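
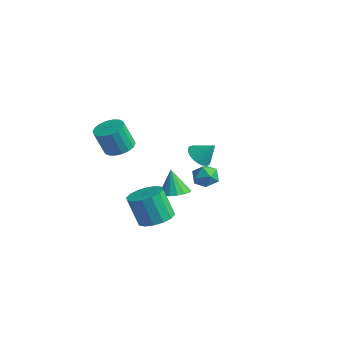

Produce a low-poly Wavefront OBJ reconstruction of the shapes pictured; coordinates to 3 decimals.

v -3.402 -2.098 -0.238
v -2.566 -1.773 0.009
v -2.822 -2.337 1.624
v -3.658 -2.662 1.378
v -2.815 -1.45 0.082
v -3.072 -2.015 1.697
v -3.181 -1.257 0.091
v -3.437 -1.821 1.707
v -3.59 -1.229 0.036
v -3.846 -1.794 1.651
v -3.962 -1.374 -0.074
v -4.218 -1.938 1.542
v -4.223 -1.662 -0.216
v -4.479 -2.226 1.4
v -4.321 -2.036 -0.362
v -4.578 -2.601 1.253
v -4.238 -2.423 -0.484
v -4.494 -2.987 1.131
v -3.988 -2.745 -0.557
v -4.245 -3.31 1.058
v -3.623 -2.939 -0.567
v -3.879 -3.503 1.049
v -3.214 -2.966 -0.511
v -3.47 -3.531 1.104
v -2.842 -2.822 -0.402
v -3.098 -3.386 1.214
v -2.581 -2.534 -0.26
v -2.837 -3.098 1.356
v -2.482 -2.159 -0.113
v -2.739 -2.724 1.502
v 1.843 -3.673 -2.834
v 2.804 -3.977 -2.541
v 2.178 -4.272 -0.793
v 1.217 -3.967 -1.086
v 2.794 -3.441 -2.454
v 2.168 -3.736 -0.706
v 2.529 -2.966 -2.469
v 1.903 -3.261 -0.721
v 2.081 -2.681 -2.582
v 1.454 -2.976 -0.834
v 1.568 -2.662 -2.762
v 0.942 -2.957 -1.014
v 1.13 -2.913 -2.962
v 0.503 -3.208 -1.214
v 0.882 -3.368 -3.127
v 0.256 -3.663 -1.379
v 0.892 -3.904 -3.214
v 0.266 -4.199 -1.466
v 1.157 -4.379 -3.199
v 0.531 -4.674 -1.451
v 1.606 -4.664 -3.086
v 0.979 -4.959 -1.338
v 2.118 -4.683 -2.906
v 1.492 -4.978 -1.158
v 2.557 -4.432 -2.706
v 1.93 -4.727 -0.958
v 0.149 -1.038 -2.651
v 0.997 -1.048 -2.35
v -0.389 -0.902 -1.129
v 0.916 -0.63 -2.416
v 0.66 -0.306 -2.536
v 0.286 -0.149 -2.682
v -0.119 -0.196 -2.821
v -0.463 -0.436 -2.921
v -0.666 -0.813 -2.959
v -0.683 -1.243 -2.927
v -0.509 -1.625 -2.831
v -0.184 -1.873 -2.694
v 0.217 -1.929 -2.547
v 0.602 -1.782 -2.424
v 0.884 -1.464 -2.353
v -2.087 2.527 -2.043
v -1.486 2.74 -2.62
v -1.353 3.073 -1.077
v -1.682 3.013 -2.625
v -1.939 3.211 -2.542
v -2.219 3.306 -2.383
v -2.479 3.281 -2.172
v -2.679 3.142 -1.941
v -2.789 2.91 -1.726
v -2.792 2.619 -1.559
v -2.688 2.314 -1.465
v -2.492 2.041 -1.46
v -2.235 1.843 -1.543
v -1.955 1.748 -1.702
v -1.695 1.772 -1.914
v -1.495 1.911 -2.144
v -1.385 2.144 -2.36
v -1.382 2.435 -2.527
v 3.393 -1.622 1.213
v 3.803 -1.275 0.607
v 3.977 -2.765 0.953
v 4.387 -2.418 0.347
v 4.554 -2.22 1.114
v 4.193 -1.514 1.275
v 3.587 -2.526 0.285
v 3.226 -1.82 0.446
v 3.922 -1.834 0.034
v 4.52 -1.645 0.546
v 3.26 -2.395 1.014
v 3.858 -2.206 1.526
f 2 1 5
f 2 5 3
f 3 5 6
f 3 6 4
f 5 1 7
f 5 7 6
f 6 7 8
f 6 8 4
f 7 1 9
f 7 9 8
f 8 9 10
f 8 10 4
f 9 1 11
f 9 11 10
f 10 11 12
f 10 12 4
f 11 1 13
f 11 13 12
f 12 13 14
f 12 14 4
f 13 1 15
f 13 15 14
f 14 15 16
f 14 16 4
f 15 1 17
f 15 17 16
f 16 17 18
f 16 18 4
f 17 1 19
f 17 19 18
f 18 19 20
f 18 20 4
f 19 1 21
f 19 21 20
f 20 21 22
f 20 22 4
f 21 1 23
f 21 23 22
f 22 23 24
f 22 24 4
f 23 1 25
f 23 25 24
f 24 25 26
f 24 26 4
f 25 1 27
f 25 27 26
f 26 27 28
f 26 28 4
f 27 1 29
f 27 29 28
f 28 29 30
f 28 30 4
f 29 1 2
f 29 2 30
f 30 2 3
f 30 3 4
f 32 31 35
f 32 35 33
f 33 35 36
f 33 36 34
f 35 31 37
f 35 37 36
f 36 37 38
f 36 38 34
f 37 31 39
f 37 39 38
f 38 39 40
f 38 40 34
f 39 31 41
f 39 41 40
f 40 41 42
f 40 42 34
f 41 31 43
f 41 43 42
f 42 43 44
f 42 44 34
f 43 31 45
f 43 45 44
f 44 45 46
f 44 46 34
f 45 31 47
f 45 47 46
f 46 47 48
f 46 48 34
f 47 31 49
f 47 49 48
f 48 49 50
f 48 50 34
f 49 31 51
f 49 51 50
f 50 51 52
f 50 52 34
f 51 31 53
f 51 53 52
f 52 53 54
f 52 54 34
f 53 31 55
f 53 55 54
f 54 55 56
f 54 56 34
f 55 31 32
f 55 32 56
f 56 32 33
f 56 33 34
f 58 57 60
f 58 60 59
f 60 57 61
f 60 61 59
f 61 57 62
f 61 62 59
f 62 57 63
f 62 63 59
f 63 57 64
f 63 64 59
f 64 57 65
f 64 65 59
f 65 57 66
f 65 66 59
f 66 57 67
f 66 67 59
f 67 57 68
f 67 68 59
f 68 57 69
f 68 69 59
f 69 57 70
f 69 70 59
f 70 57 71
f 70 71 59
f 71 57 58
f 71 58 59
f 73 72 75
f 73 75 74
f 75 72 76
f 75 76 74
f 76 72 77
f 76 77 74
f 77 72 78
f 77 78 74
f 78 72 79
f 78 79 74
f 79 72 80
f 79 80 74
f 80 72 81
f 80 81 74
f 81 72 82
f 81 82 74
f 82 72 83
f 82 83 74
f 83 72 84
f 83 84 74
f 84 72 85
f 84 85 74
f 85 72 86
f 85 86 74
f 86 72 87
f 86 87 74
f 87 72 88
f 87 88 74
f 88 72 89
f 88 89 74
f 89 72 73
f 89 73 74
f 90 101 95
f 90 95 91
f 90 91 97
f 90 97 100
f 90 100 101
f 91 95 99
f 95 101 94
f 101 100 92
f 100 97 96
f 97 91 98
f 93 99 94
f 93 94 92
f 93 92 96
f 93 96 98
f 93 98 99
f 94 99 95
f 92 94 101
f 96 92 100
f 98 96 97
f 99 98 91



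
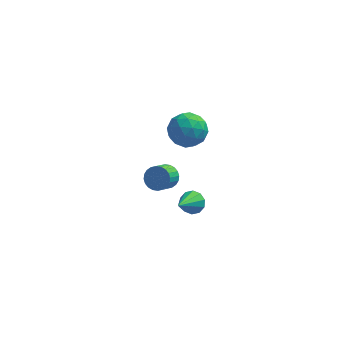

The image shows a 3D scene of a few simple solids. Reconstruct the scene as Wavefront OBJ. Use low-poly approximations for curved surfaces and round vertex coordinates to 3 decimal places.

v -2.879 3.215 -1.019
v -2.25 3.296 -0.583
v -2.672 2.387 0.196
v -3.301 2.305 -0.241
v -2.436 3.493 -0.454
v -2.859 2.584 0.325
v -2.691 3.648 -0.411
v -3.113 2.738 0.368
v -2.973 3.737 -0.461
v -3.396 2.827 0.318
v -3.242 3.746 -0.596
v -3.664 2.836 0.183
v -3.455 3.674 -0.795
v -3.877 2.764 -0.017
v -3.58 3.533 -1.029
v -4.003 2.623 -0.25
v -3.599 3.343 -1.261
v -4.021 2.433 -0.482
v -3.508 3.133 -1.456
v -3.93 2.224 -0.677
v -3.321 2.936 -1.585
v -3.744 2.027 -0.806
v -3.067 2.782 -1.628
v -3.489 1.872 -0.849
v -2.784 2.693 -1.578
v -3.207 1.783 -0.799
v -2.516 2.684 -1.443
v -2.938 1.774 -0.664
v -2.303 2.756 -1.243
v -2.725 1.846 -0.465
v -2.177 2.897 -1.01
v -2.6 1.987 -0.231
v -2.159 3.087 -0.778
v -2.581 2.177 0.001
v -2.597 3.515 3.713
v -1.641 3.762 4.315
v -1.759 1.998 3.005
v -0.803 2.245 3.607
v -1.76 1.901 4.157
v -2.278 2.838 4.595
v -1.122 2.922 2.725
v -1.64 3.859 3.163
v -0.729 3.396 3.705
v -1.124 2.764 4.59
v -2.276 2.996 2.73
v -2.671 2.364 3.615
v -2.193 3.771 4.076
v -1.207 1.989 3.244
v -1.77 1.786 3.567
v -1.208 1.931 3.921
v -2.567 3.228 4.24
v -2.005 3.373 4.595
v -2.075 2.28 4.502
v -1.395 2.387 2.725
v -0.833 2.532 3.08
v -2.192 3.829 3.399
v -1.63 3.974 3.753
v -1.325 3.48 2.818
v -1.095 3.701 4.072
v -0.602 2.81 3.656
v -0.79 3.208 3.137
v -1.094 3.759 3.394
v -1.327 3.33 4.592
v -0.834 2.439 4.176
v -1.397 2.236 4.499
v -1.701 2.787 4.756
v -0.791 3.115 4.233
v -2.566 3.321 3.144
v -2.073 2.43 2.728
v -1.699 2.973 2.564
v -2.003 3.524 2.821
v -2.798 2.95 3.664
v -2.305 2.059 3.248
v -2.306 2.001 3.926
v -2.61 2.552 4.183
v -2.609 2.645 3.087
v -1.456 3.49 -3.67
v -1.036 2.973 -4.035
v -2.144 2.03 -2.39
v -0.775 3.153 -3.688
v -0.774 3.463 -3.335
v -1.034 3.782 -3.109
v -1.455 3.991 -3.098
v -1.876 4.008 -3.305
v -2.137 3.827 -3.651
v -2.138 3.518 -4.005
v -1.878 3.198 -4.23
v -1.457 2.99 -4.242
f 2 1 5
f 2 5 3
f 3 5 6
f 3 6 4
f 5 1 7
f 5 7 6
f 6 7 8
f 6 8 4
f 7 1 9
f 7 9 8
f 8 9 10
f 8 10 4
f 9 1 11
f 9 11 10
f 10 11 12
f 10 12 4
f 11 1 13
f 11 13 12
f 12 13 14
f 12 14 4
f 13 1 15
f 13 15 14
f 14 15 16
f 14 16 4
f 15 1 17
f 15 17 16
f 16 17 18
f 16 18 4
f 17 1 19
f 17 19 18
f 18 19 20
f 18 20 4
f 19 1 21
f 19 21 20
f 20 21 22
f 20 22 4
f 21 1 23
f 21 23 22
f 22 23 24
f 22 24 4
f 23 1 25
f 23 25 24
f 24 25 26
f 24 26 4
f 25 1 27
f 25 27 26
f 26 27 28
f 26 28 4
f 27 1 29
f 27 29 28
f 28 29 30
f 28 30 4
f 29 1 31
f 29 31 30
f 30 31 32
f 30 32 4
f 31 1 33
f 31 33 32
f 32 33 34
f 32 34 4
f 33 1 2
f 33 2 34
f 34 2 3
f 34 3 4
f 35 72 51
f 72 46 75
f 51 75 40
f 72 75 51
f 35 51 47
f 51 40 52
f 47 52 36
f 51 52 47
f 35 47 56
f 47 36 57
f 56 57 42
f 47 57 56
f 35 56 68
f 56 42 71
f 68 71 45
f 56 71 68
f 35 68 72
f 68 45 76
f 72 76 46
f 68 76 72
f 36 52 63
f 52 40 66
f 63 66 44
f 52 66 63
f 40 75 53
f 75 46 74
f 53 74 39
f 75 74 53
f 46 76 73
f 76 45 69
f 73 69 37
f 76 69 73
f 45 71 70
f 71 42 58
f 70 58 41
f 71 58 70
f 42 57 62
f 57 36 59
f 62 59 43
f 57 59 62
f 38 64 50
f 64 44 65
f 50 65 39
f 64 65 50
f 38 50 48
f 50 39 49
f 48 49 37
f 50 49 48
f 38 48 55
f 48 37 54
f 55 54 41
f 48 54 55
f 38 55 60
f 55 41 61
f 60 61 43
f 55 61 60
f 38 60 64
f 60 43 67
f 64 67 44
f 60 67 64
f 39 65 53
f 65 44 66
f 53 66 40
f 65 66 53
f 37 49 73
f 49 39 74
f 73 74 46
f 49 74 73
f 41 54 70
f 54 37 69
f 70 69 45
f 54 69 70
f 43 61 62
f 61 41 58
f 62 58 42
f 61 58 62
f 44 67 63
f 67 43 59
f 63 59 36
f 67 59 63
f 78 77 80
f 78 80 79
f 80 77 81
f 80 81 79
f 81 77 82
f 81 82 79
f 82 77 83
f 82 83 79
f 83 77 84
f 83 84 79
f 84 77 85
f 84 85 79
f 85 77 86
f 85 86 79
f 86 77 87
f 86 87 79
f 87 77 88
f 87 88 79
f 88 77 78
f 88 78 79



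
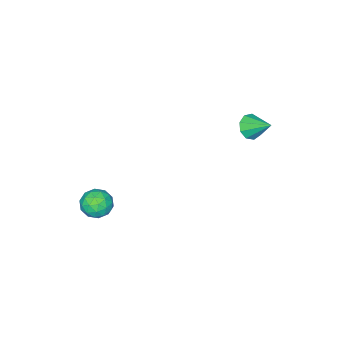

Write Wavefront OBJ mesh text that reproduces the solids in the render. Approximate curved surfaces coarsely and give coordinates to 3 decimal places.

v -2.841 0.428 1.211
v -2.16 0.383 1.31
v -2.879 1.532 1.969
v -2.251 0.643 0.927
v -2.618 0.803 0.676
v -3.089 0.787 0.676
v -3.445 0.603 0.926
v -3.518 0.337 1.309
v -3.275 0.114 1.646
v -2.829 0.038 1.78
v -2.388 0.144 1.647
v 2.963 -2.618 -2.631
v 3.441 -2.895 -2.039
v 2.759 -3.845 -3.041
v 3.237 -4.122 -2.449
v 2.518 -3.796 -2.27
v 2.644 -3.037 -2.016
v 3.556 -3.703 -3.064
v 3.682 -2.944 -2.81
v 3.807 -3.566 -2.306
v 3.166 -3.623 -1.816
v 3.034 -3.117 -3.264
v 2.393 -3.174 -2.774
v 3.22 -2.649 -2.299
v 2.98 -4.091 -2.781
v 2.558 -3.899 -2.676
v 2.838 -4.062 -2.328
v 2.752 -2.732 -2.286
v 3.032 -2.895 -1.938
v 2.49 -3.425 -2.073
v 3.168 -3.845 -3.142
v 3.448 -4.008 -2.794
v 3.362 -2.678 -2.752
v 3.642 -2.841 -2.404
v 3.71 -3.315 -3.007
v 3.716 -3.206 -2.108
v 3.596 -3.927 -2.349
v 3.784 -3.681 -2.711
v 3.858 -3.235 -2.562
v 3.339 -3.24 -1.82
v 3.219 -3.961 -2.061
v 2.797 -3.769 -1.955
v 2.871 -3.323 -1.806
v 3.554 -3.634 -1.977
v 2.981 -2.779 -3.019
v 2.861 -3.5 -3.26
v 3.329 -3.417 -3.274
v 3.403 -2.971 -3.125
v 2.604 -2.813 -2.731
v 2.484 -3.534 -2.972
v 2.342 -3.505 -2.518
v 2.416 -3.059 -2.369
v 2.646 -3.106 -3.103
f 2 1 4
f 2 4 3
f 4 1 5
f 4 5 3
f 5 1 6
f 5 6 3
f 6 1 7
f 6 7 3
f 7 1 8
f 7 8 3
f 8 1 9
f 8 9 3
f 9 1 10
f 9 10 3
f 10 1 11
f 10 11 3
f 11 1 2
f 11 2 3
f 12 49 28
f 49 23 52
f 28 52 17
f 49 52 28
f 12 28 24
f 28 17 29
f 24 29 13
f 28 29 24
f 12 24 33
f 24 13 34
f 33 34 19
f 24 34 33
f 12 33 45
f 33 19 48
f 45 48 22
f 33 48 45
f 12 45 49
f 45 22 53
f 49 53 23
f 45 53 49
f 13 29 40
f 29 17 43
f 40 43 21
f 29 43 40
f 17 52 30
f 52 23 51
f 30 51 16
f 52 51 30
f 23 53 50
f 53 22 46
f 50 46 14
f 53 46 50
f 22 48 47
f 48 19 35
f 47 35 18
f 48 35 47
f 19 34 39
f 34 13 36
f 39 36 20
f 34 36 39
f 15 41 27
f 41 21 42
f 27 42 16
f 41 42 27
f 15 27 25
f 27 16 26
f 25 26 14
f 27 26 25
f 15 25 32
f 25 14 31
f 32 31 18
f 25 31 32
f 15 32 37
f 32 18 38
f 37 38 20
f 32 38 37
f 15 37 41
f 37 20 44
f 41 44 21
f 37 44 41
f 16 42 30
f 42 21 43
f 30 43 17
f 42 43 30
f 14 26 50
f 26 16 51
f 50 51 23
f 26 51 50
f 18 31 47
f 31 14 46
f 47 46 22
f 31 46 47
f 20 38 39
f 38 18 35
f 39 35 19
f 38 35 39
f 21 44 40
f 44 20 36
f 40 36 13
f 44 36 40



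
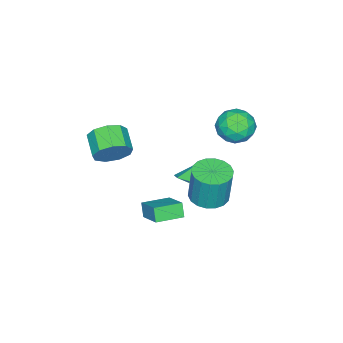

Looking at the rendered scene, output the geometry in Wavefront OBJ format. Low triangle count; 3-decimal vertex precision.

v 0.832 2.232 -1.007
v 1.739 2.618 -1.097
v 1.835 2.853 0.877
v 0.928 2.468 0.967
v 1.479 2.972 -1.126
v 1.575 3.207 0.847
v 1.09 3.18 -1.132
v 1.186 3.415 0.842
v 0.651 3.2 -1.113
v 0.746 3.435 0.86
v 0.247 3.028 -1.073
v 0.343 3.263 0.901
v -0.041 2.699 -1.02
v 0.055 2.934 0.954
v -0.156 2.277 -0.964
v -0.06 2.512 1.009
v -0.075 1.847 -0.917
v 0.021 2.082 1.057
v 0.185 1.493 -0.887
v 0.281 1.728 1.086
v 0.574 1.285 -0.882
v 0.67 1.52 1.092
v 1.014 1.265 -0.9
v 1.109 1.5 1.073
v 1.417 1.437 -0.941
v 1.513 1.672 1.033
v 1.705 1.766 -0.994
v 1.801 2.001 0.98
v 1.82 2.188 -1.049
v 1.916 2.423 0.924
v -2.31 -0.552 -3.774
v -1.697 -1.017 -3.199
v -3.19 -0.468 -2.766
v -1.604 -0.288 -3.178
v -1.925 0.286 -3.506
v -2.471 0.37 -3.99
v -2.923 -0.086 -4.348
v -3.016 -0.815 -4.369
v -2.695 -1.389 -4.041
v -2.149 -1.473 -3.557
v 0.907 -3.068 -0.266
v 1.613 -3.351 0.399
v 0.739 -4.235 0.95
v 0.033 -3.952 0.286
v 1.244 -2.826 0.655
v 0.37 -3.711 1.207
v 0.717 -2.415 0.481
v -0.157 -3.299 1.032
v 0.279 -2.309 -0.043
v -0.595 -3.193 0.509
v 0.135 -2.558 -0.671
v -0.739 -3.443 -0.119
v 0.352 -3.046 -1.109
v -0.522 -3.93 -0.558
v 0.829 -3.544 -1.153
v -0.045 -4.428 -0.601
v 1.342 -3.819 -0.782
v 0.468 -4.704 -0.23
v 1.652 -3.743 -0.169
v 0.778 -4.627 0.383
v 2.283 -0.5 -2.837
v 1.992 -0.787 -2.115
v 1.114 0.348 -2.97
v 0.823 0.061 -2.248
v 3.037 0.659 -2.072
v 2.746 0.372 -1.35
v 1.868 1.507 -2.205
v 1.577 1.22 -1.483
v -3.923 1.595 0.943
v -3.376 1.868 0.049
v -4.444 0.112 0.171
v -3.897 0.385 -0.723
v -3.361 0.121 0.18
v -3.039 1.038 0.658
v -4.781 0.942 -0.438
v -4.459 1.859 0.04
v -3.906 1.464 -0.804
v -3.029 0.957 -0.422
v -4.791 1.023 0.642
v -3.914 0.516 1.024
v -3.603 1.862 0.564
v -4.217 0.118 -0.344
v -3.902 -0.037 0.187
v -3.58 0.123 -0.338
v -3.405 1.374 0.922
v -3.084 1.535 0.396
v -3.076 0.508 0.473
v -4.736 0.445 -0.176
v -4.415 0.606 -0.702
v -4.24 1.857 0.558
v -3.918 2.017 0.033
v -4.744 1.472 -0.253
v -3.594 1.785 -0.463
v -3.9 0.913 -0.917
v -4.42 1.241 -0.749
v -4.23 1.78 -0.469
v -3.078 1.487 -0.239
v -3.385 0.615 -0.693
v -3.07 0.46 -0.162
v -2.88 0.999 0.119
v -3.39 1.25 -0.74
v -4.435 1.365 0.913
v -4.742 0.493 0.459
v -4.94 0.981 0.101
v -4.75 1.52 0.382
v -3.92 1.067 1.137
v -4.226 0.195 0.683
v -3.59 0.2 0.689
v -3.4 0.739 0.969
v -4.43 0.73 0.96
f 2 1 5
f 2 5 3
f 3 5 6
f 3 6 4
f 5 1 7
f 5 7 6
f 6 7 8
f 6 8 4
f 7 1 9
f 7 9 8
f 8 9 10
f 8 10 4
f 9 1 11
f 9 11 10
f 10 11 12
f 10 12 4
f 11 1 13
f 11 13 12
f 12 13 14
f 12 14 4
f 13 1 15
f 13 15 14
f 14 15 16
f 14 16 4
f 15 1 17
f 15 17 16
f 16 17 18
f 16 18 4
f 17 1 19
f 17 19 18
f 18 19 20
f 18 20 4
f 19 1 21
f 19 21 20
f 20 21 22
f 20 22 4
f 21 1 23
f 21 23 22
f 22 23 24
f 22 24 4
f 23 1 25
f 23 25 24
f 24 25 26
f 24 26 4
f 25 1 27
f 25 27 26
f 26 27 28
f 26 28 4
f 27 1 29
f 27 29 28
f 28 29 30
f 28 30 4
f 29 1 2
f 29 2 30
f 30 2 3
f 30 3 4
f 32 31 34
f 32 34 33
f 34 31 35
f 34 35 33
f 35 31 36
f 35 36 33
f 36 31 37
f 36 37 33
f 37 31 38
f 37 38 33
f 38 31 39
f 38 39 33
f 39 31 40
f 39 40 33
f 40 31 32
f 40 32 33
f 42 41 45
f 42 45 43
f 43 45 46
f 43 46 44
f 45 41 47
f 45 47 46
f 46 47 48
f 46 48 44
f 47 41 49
f 47 49 48
f 48 49 50
f 48 50 44
f 49 41 51
f 49 51 50
f 50 51 52
f 50 52 44
f 51 41 53
f 51 53 52
f 52 53 54
f 52 54 44
f 53 41 55
f 53 55 54
f 54 55 56
f 54 56 44
f 55 41 57
f 55 57 56
f 56 57 58
f 56 58 44
f 57 41 59
f 57 59 58
f 58 59 60
f 58 60 44
f 59 41 42
f 59 42 60
f 60 42 43
f 60 43 44
f 62 64 61
f 65 62 61
f 61 64 63
f 63 65 61
f 62 68 64
f 66 62 65
f 66 68 62
f 64 68 63
f 67 65 63
f 63 68 67
f 67 66 65
f 68 66 67
f 69 106 85
f 106 80 109
f 85 109 74
f 106 109 85
f 69 85 81
f 85 74 86
f 81 86 70
f 85 86 81
f 69 81 90
f 81 70 91
f 90 91 76
f 81 91 90
f 69 90 102
f 90 76 105
f 102 105 79
f 90 105 102
f 69 102 106
f 102 79 110
f 106 110 80
f 102 110 106
f 70 86 97
f 86 74 100
f 97 100 78
f 86 100 97
f 74 109 87
f 109 80 108
f 87 108 73
f 109 108 87
f 80 110 107
f 110 79 103
f 107 103 71
f 110 103 107
f 79 105 104
f 105 76 92
f 104 92 75
f 105 92 104
f 76 91 96
f 91 70 93
f 96 93 77
f 91 93 96
f 72 98 84
f 98 78 99
f 84 99 73
f 98 99 84
f 72 84 82
f 84 73 83
f 82 83 71
f 84 83 82
f 72 82 89
f 82 71 88
f 89 88 75
f 82 88 89
f 72 89 94
f 89 75 95
f 94 95 77
f 89 95 94
f 72 94 98
f 94 77 101
f 98 101 78
f 94 101 98
f 73 99 87
f 99 78 100
f 87 100 74
f 99 100 87
f 71 83 107
f 83 73 108
f 107 108 80
f 83 108 107
f 75 88 104
f 88 71 103
f 104 103 79
f 88 103 104
f 77 95 96
f 95 75 92
f 96 92 76
f 95 92 96
f 78 101 97
f 101 77 93
f 97 93 70
f 101 93 97



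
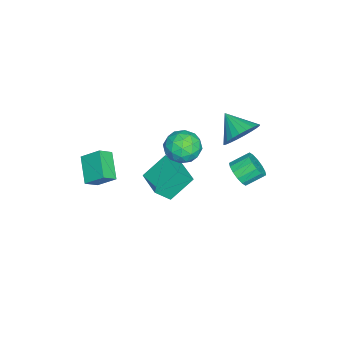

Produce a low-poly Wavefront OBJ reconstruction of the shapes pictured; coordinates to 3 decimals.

v 0.972 1.233 1.206
v 1.734 1.391 1.78
v 1.206 -0.311 1.32
v 1.968 -0.153 1.894
v 1.075 0.038 2.212
v 0.931 0.992 2.143
v 2.009 0.088 0.957
v 1.865 1.042 0.888
v 2.376 0.683 1.626
v 1.798 0.652 2.402
v 1.142 0.428 0.698
v 0.564 0.397 1.474
v 1.332 1.447 1.483
v 1.608 -0.367 1.617
v 1.083 -0.255 1.804
v 1.531 -0.162 2.141
v 0.86 1.213 1.696
v 1.308 1.306 2.034
v 0.921 0.511 2.288
v 1.632 -0.226 1.066
v 2.08 -0.133 1.404
v 1.409 1.242 0.959
v 1.857 1.335 1.296
v 2.019 0.569 0.812
v 2.158 1.124 1.73
v 2.295 0.217 1.797
v 2.319 0.358 1.247
v 2.234 0.919 1.206
v 1.818 1.106 2.186
v 1.956 0.199 2.253
v 1.431 0.311 2.44
v 1.346 0.872 2.399
v 2.195 0.69 2.096
v 0.984 0.881 0.847
v 1.122 -0.026 0.914
v 1.594 0.208 0.701
v 1.509 0.769 0.66
v 0.645 0.863 1.303
v 0.782 -0.044 1.37
v 0.706 0.161 1.894
v 0.621 0.722 1.853
v 0.745 0.39 1.004
v -2.186 2.58 -0.413
v -1.414 1.875 -0.588
v -2.934 1.56 0.393
v -1.282 2.054 -0.239
v -1.288 2.313 0.083
v -1.431 2.613 0.33
v -1.688 2.908 0.463
v -2.022 3.153 0.463
v -2.38 3.31 0.329
v -2.709 3.357 0.083
v -2.958 3.285 -0.239
v -3.089 3.105 -0.588
v -3.084 2.846 -0.91
v -2.941 2.546 -1.157
v -2.683 2.251 -1.29
v -2.35 2.006 -1.29
v -1.992 1.849 -1.156
v -1.663 1.802 -0.91
v -2.27 -0.449 -3.38
v -1.795 -1.121 -2.507
v -1.02 0.484 -3.342
v -0.545 -0.188 -2.468
v -1.515 -1.412 -4.532
v -1.04 -2.084 -3.658
v -0.265 -0.479 -4.493
v 0.21 -1.151 -3.62
v -1.287 2.632 -2.654
v -0.587 2.741 -2.327
v -0.994 3.577 -1.738
v -1.693 3.468 -2.066
v -0.586 2.975 -2.657
v -0.992 3.81 -2.068
v -0.773 3.116 -2.986
v -1.179 3.951 -2.397
v -1.097 3.128 -3.226
v -1.503 3.963 -2.637
v -1.472 3.006 -3.313
v -1.878 3.842 -2.724
v -1.798 2.785 -3.224
v -2.204 3.621 -2.635
v -1.986 2.523 -2.982
v -2.393 3.359 -2.393
v -1.988 2.29 -2.652
v -2.394 3.125 -2.063
v -1.801 2.149 -2.323
v -2.207 2.984 -1.734
v -1.477 2.137 -2.083
v -1.883 2.972 -1.494
v -1.102 2.258 -1.996
v -1.508 3.094 -1.407
v -0.776 2.479 -2.085
v -1.182 3.315 -1.496
v 3.473 -3.015 -0.332
v 2.262 -3.548 0.455
v 3.549 -2.081 0.418
v 2.338 -2.615 1.205
v 4.002 -3.465 0.175
v 2.791 -3.999 0.962
v 4.078 -2.532 0.925
v 2.867 -3.065 1.712
f 1 38 17
f 38 12 41
f 17 41 6
f 38 41 17
f 1 17 13
f 17 6 18
f 13 18 2
f 17 18 13
f 1 13 22
f 13 2 23
f 22 23 8
f 13 23 22
f 1 22 34
f 22 8 37
f 34 37 11
f 22 37 34
f 1 34 38
f 34 11 42
f 38 42 12
f 34 42 38
f 2 18 29
f 18 6 32
f 29 32 10
f 18 32 29
f 6 41 19
f 41 12 40
f 19 40 5
f 41 40 19
f 12 42 39
f 42 11 35
f 39 35 3
f 42 35 39
f 11 37 36
f 37 8 24
f 36 24 7
f 37 24 36
f 8 23 28
f 23 2 25
f 28 25 9
f 23 25 28
f 4 30 16
f 30 10 31
f 16 31 5
f 30 31 16
f 4 16 14
f 16 5 15
f 14 15 3
f 16 15 14
f 4 14 21
f 14 3 20
f 21 20 7
f 14 20 21
f 4 21 26
f 21 7 27
f 26 27 9
f 21 27 26
f 4 26 30
f 26 9 33
f 30 33 10
f 26 33 30
f 5 31 19
f 31 10 32
f 19 32 6
f 31 32 19
f 3 15 39
f 15 5 40
f 39 40 12
f 15 40 39
f 7 20 36
f 20 3 35
f 36 35 11
f 20 35 36
f 9 27 28
f 27 7 24
f 28 24 8
f 27 24 28
f 10 33 29
f 33 9 25
f 29 25 2
f 33 25 29
f 44 43 46
f 44 46 45
f 46 43 47
f 46 47 45
f 47 43 48
f 47 48 45
f 48 43 49
f 48 49 45
f 49 43 50
f 49 50 45
f 50 43 51
f 50 51 45
f 51 43 52
f 51 52 45
f 52 43 53
f 52 53 45
f 53 43 54
f 53 54 45
f 54 43 55
f 54 55 45
f 55 43 56
f 55 56 45
f 56 43 57
f 56 57 45
f 57 43 58
f 57 58 45
f 58 43 59
f 58 59 45
f 59 43 60
f 59 60 45
f 60 43 44
f 60 44 45
f 62 64 61
f 65 62 61
f 61 64 63
f 63 65 61
f 62 68 64
f 66 62 65
f 66 68 62
f 64 68 63
f 67 65 63
f 63 68 67
f 67 66 65
f 68 66 67
f 70 69 73
f 70 73 71
f 71 73 74
f 71 74 72
f 73 69 75
f 73 75 74
f 74 75 76
f 74 76 72
f 75 69 77
f 75 77 76
f 76 77 78
f 76 78 72
f 77 69 79
f 77 79 78
f 78 79 80
f 78 80 72
f 79 69 81
f 79 81 80
f 80 81 82
f 80 82 72
f 81 69 83
f 81 83 82
f 82 83 84
f 82 84 72
f 83 69 85
f 83 85 84
f 84 85 86
f 84 86 72
f 85 69 87
f 85 87 86
f 86 87 88
f 86 88 72
f 87 69 89
f 87 89 88
f 88 89 90
f 88 90 72
f 89 69 91
f 89 91 90
f 90 91 92
f 90 92 72
f 91 69 93
f 91 93 92
f 92 93 94
f 92 94 72
f 93 69 70
f 93 70 94
f 94 70 71
f 94 71 72
f 96 98 95
f 99 96 95
f 95 98 97
f 97 99 95
f 96 102 98
f 100 96 99
f 100 102 96
f 98 102 97
f 101 99 97
f 97 102 101
f 101 100 99
f 102 100 101



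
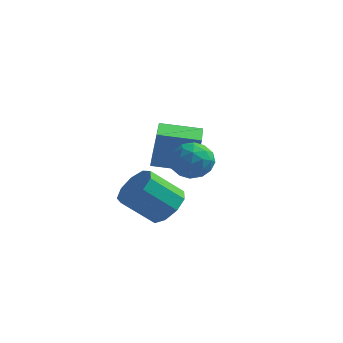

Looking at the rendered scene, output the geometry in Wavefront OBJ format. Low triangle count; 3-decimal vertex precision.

v 2.106 -0.928 3.183
v 2.935 -0.476 3.646
v 2.725 -2.464 3.574
v 3.554 -2.012 4.037
v 2.599 -1.927 4.469
v 2.217 -0.977 4.227
v 3.443 -1.963 2.993
v 3.061 -1.013 2.751
v 3.762 -1.116 3.528
v 3.24 -1.093 4.441
v 2.42 -1.847 2.779
v 1.898 -1.824 3.692
v 2.466 -0.567 3.38
v 3.194 -2.373 3.84
v 2.632 -2.323 4.094
v 3.12 -2.057 4.366
v 2.044 -0.862 3.722
v 2.531 -0.596 3.994
v 2.334 -1.449 4.478
v 3.129 -2.344 3.226
v 3.616 -2.078 3.498
v 2.54 -0.883 2.854
v 3.028 -0.617 3.126
v 3.326 -1.491 2.742
v 3.439 -0.678 3.583
v 3.803 -1.58 3.813
v 3.738 -1.551 3.199
v 3.513 -0.993 3.057
v 3.133 -0.664 4.119
v 3.496 -1.567 4.349
v 2.935 -1.517 4.603
v 2.71 -0.959 4.461
v 3.618 -1.04 4.05
v 2.164 -1.373 2.871
v 2.527 -2.276 3.101
v 2.95 -1.981 2.759
v 2.725 -1.423 2.617
v 1.857 -1.36 3.407
v 2.221 -2.262 3.637
v 2.147 -1.947 4.163
v 1.922 -1.389 4.021
v 2.042 -1.9 3.17
v 1.842 -1.791 0.754
v 2.682 -1.925 1.436
v 1.458 -2.723 2.787
v 0.618 -2.589 2.106
v 2.368 -1.258 1.546
v 1.144 -2.055 2.897
v 1.808 -0.84 1.285
v 0.584 -1.637 2.636
v 1.264 -0.867 0.776
v 0.04 -1.665 2.127
v 0.991 -1.327 0.257
v -0.234 -2.125 1.608
v 1.116 -2.004 -0.03
v -0.109 -2.801 1.321
v 1.58 -2.581 0.051
v 0.356 -3.379 1.402
v 2.168 -2.789 0.46
v 0.943 -3.587 1.811
v 2.603 -2.53 1.008
v 1.378 -3.327 2.359
v -0.33 1.1 1.625
v -0.084 1.278 3.541
v -1.036 2.894 1.548
v -0.791 3.073 3.464
v 1.551 1.827 1.316
v 1.796 2.006 3.232
v 0.844 3.622 1.239
v 1.09 3.8 3.155
f 1 38 17
f 38 12 41
f 17 41 6
f 38 41 17
f 1 17 13
f 17 6 18
f 13 18 2
f 17 18 13
f 1 13 22
f 13 2 23
f 22 23 8
f 13 23 22
f 1 22 34
f 22 8 37
f 34 37 11
f 22 37 34
f 1 34 38
f 34 11 42
f 38 42 12
f 34 42 38
f 2 18 29
f 18 6 32
f 29 32 10
f 18 32 29
f 6 41 19
f 41 12 40
f 19 40 5
f 41 40 19
f 12 42 39
f 42 11 35
f 39 35 3
f 42 35 39
f 11 37 36
f 37 8 24
f 36 24 7
f 37 24 36
f 8 23 28
f 23 2 25
f 28 25 9
f 23 25 28
f 4 30 16
f 30 10 31
f 16 31 5
f 30 31 16
f 4 16 14
f 16 5 15
f 14 15 3
f 16 15 14
f 4 14 21
f 14 3 20
f 21 20 7
f 14 20 21
f 4 21 26
f 21 7 27
f 26 27 9
f 21 27 26
f 4 26 30
f 26 9 33
f 30 33 10
f 26 33 30
f 5 31 19
f 31 10 32
f 19 32 6
f 31 32 19
f 3 15 39
f 15 5 40
f 39 40 12
f 15 40 39
f 7 20 36
f 20 3 35
f 36 35 11
f 20 35 36
f 9 27 28
f 27 7 24
f 28 24 8
f 27 24 28
f 10 33 29
f 33 9 25
f 29 25 2
f 33 25 29
f 44 43 47
f 44 47 45
f 45 47 48
f 45 48 46
f 47 43 49
f 47 49 48
f 48 49 50
f 48 50 46
f 49 43 51
f 49 51 50
f 50 51 52
f 50 52 46
f 51 43 53
f 51 53 52
f 52 53 54
f 52 54 46
f 53 43 55
f 53 55 54
f 54 55 56
f 54 56 46
f 55 43 57
f 55 57 56
f 56 57 58
f 56 58 46
f 57 43 59
f 57 59 58
f 58 59 60
f 58 60 46
f 59 43 61
f 59 61 60
f 60 61 62
f 60 62 46
f 61 43 44
f 61 44 62
f 62 44 45
f 62 45 46
f 64 66 63
f 67 64 63
f 63 66 65
f 65 67 63
f 64 70 66
f 68 64 67
f 68 70 64
f 66 70 65
f 69 67 65
f 65 70 69
f 69 68 67
f 70 68 69



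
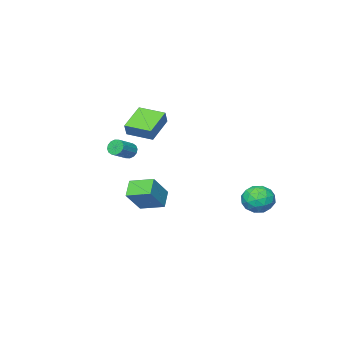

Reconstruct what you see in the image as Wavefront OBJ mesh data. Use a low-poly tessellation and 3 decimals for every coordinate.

v 0.053 -3.162 1.761
v 0.384 -2.927 2.473
v -0.542 -1.828 1.598
v -0.211 -1.593 2.31
v 1.431 -2.647 0.95
v 1.762 -2.412 1.662
v 0.836 -1.313 0.787
v 1.167 -1.078 1.499
v 3.697 1.098 -2.43
v 3.05 0.589 -1.778
v 3.123 2.232 -2.116
v 2.476 1.723 -1.463
v 4.744 1.297 -1.237
v 4.097 0.788 -0.584
v 4.17 2.431 -0.922
v 3.523 1.922 -0.27
v 1.802 -1.99 0.071
v 1.973 -1.739 -0.326
v 2.988 -1.579 0.212
v 2.818 -1.83 0.609
v 1.865 -1.559 -0.175
v 2.88 -1.399 0.363
v 1.739 -1.495 0.043
v 2.755 -1.335 0.58
v 1.631 -1.563 0.268
v 2.647 -1.403 0.805
v 1.569 -1.746 0.44
v 2.584 -1.586 0.977
v 1.569 -1.994 0.513
v 2.584 -1.834 1.051
v 1.632 -2.241 0.468
v 2.647 -2.081 1.006
v 1.74 -2.421 0.317
v 2.755 -2.261 0.855
v 1.865 -2.485 0.1
v 2.881 -2.325 0.637
v 1.973 -2.417 -0.125
v 2.989 -2.257 0.412
v 2.036 -2.234 -0.297
v 3.051 -2.074 0.24
v 2.036 -1.986 -0.371
v 3.051 -1.826 0.167
v -3.4 2.961 -3.321
v -2.735 3.524 -3.011
v -2.525 1.776 -3.049
v -1.86 2.339 -2.739
v -2.641 2.235 -2.254
v -3.182 2.967 -2.422
v -2.078 2.333 -3.638
v -2.619 3.065 -3.806
v -1.918 3.136 -3.207
v -2.265 3.075 -2.351
v -2.995 2.225 -3.709
v -3.342 2.164 -2.853
v -3.144 3.346 -3.19
v -2.116 1.954 -2.87
v -2.575 1.893 -2.585
v -2.184 2.224 -2.403
v -3.407 3.019 -2.844
v -3.016 3.35 -2.661
v -2.961 2.593 -2.217
v -2.244 1.95 -3.399
v -1.853 2.281 -3.216
v -3.076 3.076 -3.657
v -2.685 3.407 -3.475
v -2.299 2.707 -3.843
v -2.273 3.449 -3.123
v -1.759 2.753 -2.963
v -1.887 2.749 -3.491
v -2.205 3.179 -3.59
v -2.477 3.413 -2.62
v -1.963 2.717 -2.46
v -2.422 2.656 -2.175
v -2.74 3.086 -2.274
v -1.997 3.185 -2.735
v -3.297 2.583 -3.6
v -2.783 1.887 -3.44
v -2.52 2.214 -3.786
v -2.838 2.644 -3.885
v -3.501 2.547 -3.097
v -2.987 1.851 -2.937
v -3.055 2.121 -2.47
v -3.373 2.551 -2.569
v -3.263 2.115 -3.325
f 2 4 1
f 5 2 1
f 1 4 3
f 3 5 1
f 2 8 4
f 6 2 5
f 6 8 2
f 4 8 3
f 7 5 3
f 3 8 7
f 7 6 5
f 8 6 7
f 10 12 9
f 13 10 9
f 9 12 11
f 11 13 9
f 10 16 12
f 14 10 13
f 14 16 10
f 12 16 11
f 15 13 11
f 11 16 15
f 15 14 13
f 16 14 15
f 18 17 21
f 18 21 19
f 19 21 22
f 19 22 20
f 21 17 23
f 21 23 22
f 22 23 24
f 22 24 20
f 23 17 25
f 23 25 24
f 24 25 26
f 24 26 20
f 25 17 27
f 25 27 26
f 26 27 28
f 26 28 20
f 27 17 29
f 27 29 28
f 28 29 30
f 28 30 20
f 29 17 31
f 29 31 30
f 30 31 32
f 30 32 20
f 31 17 33
f 31 33 32
f 32 33 34
f 32 34 20
f 33 17 35
f 33 35 34
f 34 35 36
f 34 36 20
f 35 17 37
f 35 37 36
f 36 37 38
f 36 38 20
f 37 17 39
f 37 39 38
f 38 39 40
f 38 40 20
f 39 17 41
f 39 41 40
f 40 41 42
f 40 42 20
f 41 17 18
f 41 18 42
f 42 18 19
f 42 19 20
f 43 80 59
f 80 54 83
f 59 83 48
f 80 83 59
f 43 59 55
f 59 48 60
f 55 60 44
f 59 60 55
f 43 55 64
f 55 44 65
f 64 65 50
f 55 65 64
f 43 64 76
f 64 50 79
f 76 79 53
f 64 79 76
f 43 76 80
f 76 53 84
f 80 84 54
f 76 84 80
f 44 60 71
f 60 48 74
f 71 74 52
f 60 74 71
f 48 83 61
f 83 54 82
f 61 82 47
f 83 82 61
f 54 84 81
f 84 53 77
f 81 77 45
f 84 77 81
f 53 79 78
f 79 50 66
f 78 66 49
f 79 66 78
f 50 65 70
f 65 44 67
f 70 67 51
f 65 67 70
f 46 72 58
f 72 52 73
f 58 73 47
f 72 73 58
f 46 58 56
f 58 47 57
f 56 57 45
f 58 57 56
f 46 56 63
f 56 45 62
f 63 62 49
f 56 62 63
f 46 63 68
f 63 49 69
f 68 69 51
f 63 69 68
f 46 68 72
f 68 51 75
f 72 75 52
f 68 75 72
f 47 73 61
f 73 52 74
f 61 74 48
f 73 74 61
f 45 57 81
f 57 47 82
f 81 82 54
f 57 82 81
f 49 62 78
f 62 45 77
f 78 77 53
f 62 77 78
f 51 69 70
f 69 49 66
f 70 66 50
f 69 66 70
f 52 75 71
f 75 51 67
f 71 67 44
f 75 67 71



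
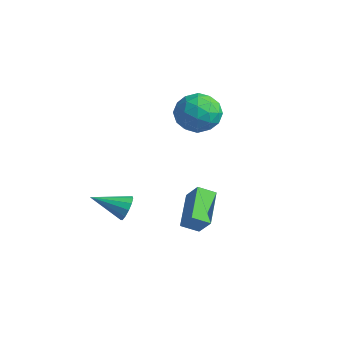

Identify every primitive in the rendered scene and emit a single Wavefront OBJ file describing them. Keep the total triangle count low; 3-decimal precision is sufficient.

v 1.317 -2.601 -2.07
v 0.234 -1.477 -1.324
v 1.713 -1.965 -2.451
v 0.629 -0.842 -1.705
v 1.951 -2.518 -1.275
v 0.867 -1.395 -0.529
v 2.346 -1.883 -1.656
v 1.263 -0.759 -0.91
v -1.624 -3.051 -2.483
v -1.25 -3.079 -1.964
v -2.576 -4.189 -1.857
v -1.502 -2.83 -1.895
v -1.792 -2.651 -2.012
v -2.03 -2.6 -2.279
v -2.138 -2.691 -2.61
v -2.083 -2.897 -2.901
v -1.883 -3.152 -3.059
v -1.6 -3.374 -3.034
v -1.325 -3.494 -2.834
v -1.145 -3.474 -2.522
v -1.117 -3.319 -2.198
v -1.054 0.672 2.634
v -0.538 0.255 3.436
v -0.762 -0.715 1.724
v -0.246 -1.132 2.526
v -1.276 -0.997 2.585
v -1.457 -0.14 3.147
v 0.157 -0.32 2.013
v -0.024 0.537 2.575
v 0.211 -0.358 3.052
v -0.675 -0.776 3.405
v -0.625 0.316 1.755
v -1.511 -0.102 2.108
v -0.822 0.585 3.115
v -0.478 -1.045 2.045
v -1.084 -0.966 2.08
v -0.78 -1.211 2.551
v -1.362 0.353 2.945
v -1.058 0.108 3.416
v -1.492 -0.628 2.916
v -0.242 -0.568 1.744
v 0.062 -0.813 2.215
v -0.52 0.751 2.609
v -0.216 0.506 3.08
v 0.192 0.168 2.244
v -0.078 -0.02 3.36
v 0.094 -0.836 2.826
v 0.33 -0.358 2.524
v 0.224 0.145 2.855
v -0.598 -0.266 3.568
v -0.427 -1.081 3.033
v -1.032 -1.002 3.068
v -1.139 -0.498 3.398
v -0.159 -0.627 3.342
v -0.873 0.621 2.127
v -0.702 -0.194 1.592
v -0.161 0.038 1.762
v -0.268 0.542 2.092
v -1.394 0.376 2.334
v -1.222 -0.44 1.8
v -1.524 -0.605 2.305
v -1.63 -0.102 2.636
v -1.141 0.167 1.818
f 2 4 1
f 5 2 1
f 1 4 3
f 3 5 1
f 2 8 4
f 6 2 5
f 6 8 2
f 4 8 3
f 7 5 3
f 3 8 7
f 7 6 5
f 8 6 7
f 10 9 12
f 10 12 11
f 12 9 13
f 12 13 11
f 13 9 14
f 13 14 11
f 14 9 15
f 14 15 11
f 15 9 16
f 15 16 11
f 16 9 17
f 16 17 11
f 17 9 18
f 17 18 11
f 18 9 19
f 18 19 11
f 19 9 20
f 19 20 11
f 20 9 21
f 20 21 11
f 21 9 10
f 21 10 11
f 22 59 38
f 59 33 62
f 38 62 27
f 59 62 38
f 22 38 34
f 38 27 39
f 34 39 23
f 38 39 34
f 22 34 43
f 34 23 44
f 43 44 29
f 34 44 43
f 22 43 55
f 43 29 58
f 55 58 32
f 43 58 55
f 22 55 59
f 55 32 63
f 59 63 33
f 55 63 59
f 23 39 50
f 39 27 53
f 50 53 31
f 39 53 50
f 27 62 40
f 62 33 61
f 40 61 26
f 62 61 40
f 33 63 60
f 63 32 56
f 60 56 24
f 63 56 60
f 32 58 57
f 58 29 45
f 57 45 28
f 58 45 57
f 29 44 49
f 44 23 46
f 49 46 30
f 44 46 49
f 25 51 37
f 51 31 52
f 37 52 26
f 51 52 37
f 25 37 35
f 37 26 36
f 35 36 24
f 37 36 35
f 25 35 42
f 35 24 41
f 42 41 28
f 35 41 42
f 25 42 47
f 42 28 48
f 47 48 30
f 42 48 47
f 25 47 51
f 47 30 54
f 51 54 31
f 47 54 51
f 26 52 40
f 52 31 53
f 40 53 27
f 52 53 40
f 24 36 60
f 36 26 61
f 60 61 33
f 36 61 60
f 28 41 57
f 41 24 56
f 57 56 32
f 41 56 57
f 30 48 49
f 48 28 45
f 49 45 29
f 48 45 49
f 31 54 50
f 54 30 46
f 50 46 23
f 54 46 50



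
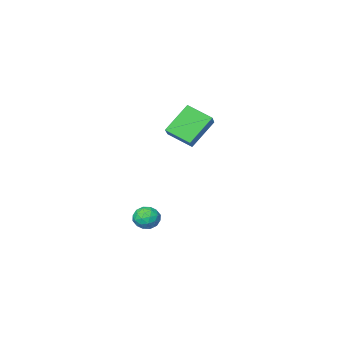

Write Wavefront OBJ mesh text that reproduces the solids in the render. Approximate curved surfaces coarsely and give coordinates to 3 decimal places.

v -3.76 -0.53 3.602
v -2.967 -1.659 4.285
v -3.001 0.494 4.411
v -2.208 -0.635 5.095
v -2.372 -0.425 2.165
v -1.579 -1.554 2.849
v -1.613 0.599 2.975
v -0.82 -0.53 3.658
v -0.817 -1.017 -3.015
v -0.16 -0.926 -3.44
v -0.16 -1.674 -2.14
v 0.497 -1.583 -2.565
v 0.17 -0.961 -2.208
v -0.236 -0.555 -2.749
v -0.084 -2.045 -2.831
v -0.49 -1.639 -3.372
v 0.294 -1.562 -3.327
v 0.45 -0.892 -2.942
v -0.77 -1.708 -2.638
v -0.614 -1.038 -2.253
v -0.546 -0.914 -3.304
v 0.226 -1.686 -2.276
v 0.034 -1.32 -2.066
v 0.42 -1.267 -2.316
v -0.591 -0.696 -2.898
v -0.204 -0.642 -3.148
v -0.011 -0.663 -2.424
v -0.116 -1.958 -2.432
v 0.271 -1.904 -2.682
v -0.74 -1.333 -3.264
v -0.354 -1.28 -3.514
v -0.309 -1.937 -3.156
v 0.107 -1.234 -3.488
v 0.493 -1.62 -2.973
v 0.151 -1.892 -3.13
v -0.087 -1.653 -3.448
v 0.199 -0.84 -3.261
v 0.585 -1.226 -2.747
v 0.393 -0.861 -2.537
v 0.154 -0.622 -2.855
v 0.466 -1.214 -3.195
v -0.905 -1.374 -2.833
v -0.519 -1.76 -2.319
v -0.474 -1.978 -2.725
v -0.713 -1.739 -3.043
v -0.813 -0.98 -2.607
v -0.427 -1.366 -2.092
v -0.233 -0.947 -2.132
v -0.471 -0.708 -2.45
v -0.786 -1.386 -2.385
f 2 4 1
f 5 2 1
f 1 4 3
f 3 5 1
f 2 8 4
f 6 2 5
f 6 8 2
f 4 8 3
f 7 5 3
f 3 8 7
f 7 6 5
f 8 6 7
f 9 46 25
f 46 20 49
f 25 49 14
f 46 49 25
f 9 25 21
f 25 14 26
f 21 26 10
f 25 26 21
f 9 21 30
f 21 10 31
f 30 31 16
f 21 31 30
f 9 30 42
f 30 16 45
f 42 45 19
f 30 45 42
f 9 42 46
f 42 19 50
f 46 50 20
f 42 50 46
f 10 26 37
f 26 14 40
f 37 40 18
f 26 40 37
f 14 49 27
f 49 20 48
f 27 48 13
f 49 48 27
f 20 50 47
f 50 19 43
f 47 43 11
f 50 43 47
f 19 45 44
f 45 16 32
f 44 32 15
f 45 32 44
f 16 31 36
f 31 10 33
f 36 33 17
f 31 33 36
f 12 38 24
f 38 18 39
f 24 39 13
f 38 39 24
f 12 24 22
f 24 13 23
f 22 23 11
f 24 23 22
f 12 22 29
f 22 11 28
f 29 28 15
f 22 28 29
f 12 29 34
f 29 15 35
f 34 35 17
f 29 35 34
f 12 34 38
f 34 17 41
f 38 41 18
f 34 41 38
f 13 39 27
f 39 18 40
f 27 40 14
f 39 40 27
f 11 23 47
f 23 13 48
f 47 48 20
f 23 48 47
f 15 28 44
f 28 11 43
f 44 43 19
f 28 43 44
f 17 35 36
f 35 15 32
f 36 32 16
f 35 32 36
f 18 41 37
f 41 17 33
f 37 33 10
f 41 33 37



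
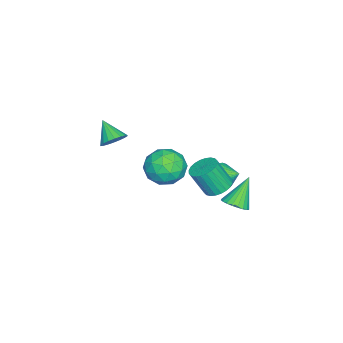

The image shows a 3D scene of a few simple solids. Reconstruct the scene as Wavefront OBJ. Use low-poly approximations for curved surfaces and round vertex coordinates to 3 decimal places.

v 2.498 3.745 0.229
v 3.152 3.777 0.671
v 1.462 4.155 1.731
v 3.129 4.069 0.576
v 3.011 4.312 0.428
v 2.814 4.469 0.25
v 2.569 4.515 0.068
v 2.314 4.445 -0.089
v 2.086 4.267 -0.197
v 1.921 4.011 -0.241
v 1.844 3.714 -0.213
v 1.866 3.421 -0.118
v 1.985 3.178 0.03
v 2.181 3.022 0.208
v 2.426 2.975 0.39
v 2.682 3.046 0.547
v 2.909 3.223 0.655
v 3.074 3.479 0.699
v 1.69 0.657 2.341
v 2.527 0.605 1.455
v 1.053 -1.145 1.845
v 1.89 -1.197 0.959
v 2.237 -1.228 2.128
v 2.63 -0.115 2.434
v 0.95 -0.425 0.866
v 1.343 0.688 1.172
v 2.069 -0.064 0.543
v 2.865 -0.56 1.323
v 0.715 0.02 1.977
v 1.511 -0.476 2.757
v 2.164 0.789 1.941
v 1.416 -1.329 1.359
v 1.62 -1.347 2.046
v 2.111 -1.378 1.525
v 2.225 0.366 2.517
v 2.717 0.335 1.996
v 2.547 -0.742 2.392
v 0.863 -0.875 1.304
v 1.355 -0.906 0.783
v 1.469 0.838 1.775
v 1.96 0.807 1.254
v 1.033 0.202 0.908
v 2.387 0.365 0.885
v 2.013 -0.694 0.593
v 1.46 -0.24 0.538
v 1.691 0.414 0.718
v 2.855 0.074 1.343
v 2.481 -0.985 1.052
v 2.684 -1.003 1.739
v 2.916 -0.349 1.919
v 2.586 -0.319 0.807
v 1.099 0.445 2.248
v 0.725 -0.614 1.957
v 0.664 -0.191 1.381
v 0.896 0.463 1.561
v 1.567 0.154 2.707
v 1.193 -0.905 2.415
v 1.889 -0.954 2.582
v 2.12 -0.3 2.762
v 0.994 -0.221 2.493
v 3.825 3.249 2.584
v 4.598 3.099 2.398
v 4.809 2.36 3.87
v 4.035 2.511 4.056
v 4.622 3.382 2.536
v 4.833 2.644 4.008
v 4.525 3.645 2.682
v 4.735 2.906 4.154
v 4.321 3.847 2.813
v 4.531 3.109 4.285
v 4.041 3.959 2.909
v 4.252 3.221 4.381
v 3.728 3.962 2.956
v 3.939 3.224 4.427
v 3.43 3.857 2.946
v 3.641 3.119 4.417
v 3.192 3.66 2.881
v 3.403 2.921 4.352
v 3.051 3.4 2.77
v 3.262 2.661 4.242
v 3.027 3.116 2.632
v 3.238 2.378 4.104
v 3.125 2.854 2.486
v 3.335 2.115 3.958
v 3.329 2.651 2.355
v 3.539 1.913 3.827
v 3.608 2.539 2.259
v 3.819 1.801 3.731
v 3.921 2.536 2.213
v 4.132 1.798 3.684
v 4.219 2.641 2.223
v 4.43 1.903 3.694
v 4.457 2.839 2.288
v 4.668 2.1 3.759
v 1.229 -3.296 2.55
v 1.925 -3.607 2.759
v 0.551 -4.184 3.49
v 1.888 -3.34 2.985
v 1.72 -3.064 3.124
v 1.455 -2.834 3.15
v 1.146 -2.696 3.057
v 0.853 -2.677 2.863
v 0.634 -2.78 2.608
v 0.534 -2.986 2.341
v 0.571 -3.253 2.116
v 0.739 -3.529 1.976
v 1.004 -3.758 1.951
v 1.313 -3.897 2.044
v 1.606 -3.916 2.237
v 1.825 -3.813 2.492
v -1.318 1.945 -0.883
v -0.939 1.527 -0.234
v -1.202 2.835 -0.377
v -0.675 1.602 -0.427
v -0.508 1.729 -0.689
v -0.465 1.89 -0.981
v -0.552 2.058 -1.257
v -0.756 2.209 -1.477
v -1.045 2.321 -1.607
v -1.375 2.374 -1.626
v -1.697 2.363 -1.532
v -1.961 2.288 -1.339
v -2.128 2.161 -1.077
v -2.171 2.001 -0.785
v -2.084 1.832 -0.508
v -1.88 1.681 -0.288
v -1.591 1.57 -0.159
v -1.261 1.516 -0.14
f 2 1 4
f 2 4 3
f 4 1 5
f 4 5 3
f 5 1 6
f 5 6 3
f 6 1 7
f 6 7 3
f 7 1 8
f 7 8 3
f 8 1 9
f 8 9 3
f 9 1 10
f 9 10 3
f 10 1 11
f 10 11 3
f 11 1 12
f 11 12 3
f 12 1 13
f 12 13 3
f 13 1 14
f 13 14 3
f 14 1 15
f 14 15 3
f 15 1 16
f 15 16 3
f 16 1 17
f 16 17 3
f 17 1 18
f 17 18 3
f 18 1 2
f 18 2 3
f 19 56 35
f 56 30 59
f 35 59 24
f 56 59 35
f 19 35 31
f 35 24 36
f 31 36 20
f 35 36 31
f 19 31 40
f 31 20 41
f 40 41 26
f 31 41 40
f 19 40 52
f 40 26 55
f 52 55 29
f 40 55 52
f 19 52 56
f 52 29 60
f 56 60 30
f 52 60 56
f 20 36 47
f 36 24 50
f 47 50 28
f 36 50 47
f 24 59 37
f 59 30 58
f 37 58 23
f 59 58 37
f 30 60 57
f 60 29 53
f 57 53 21
f 60 53 57
f 29 55 54
f 55 26 42
f 54 42 25
f 55 42 54
f 26 41 46
f 41 20 43
f 46 43 27
f 41 43 46
f 22 48 34
f 48 28 49
f 34 49 23
f 48 49 34
f 22 34 32
f 34 23 33
f 32 33 21
f 34 33 32
f 22 32 39
f 32 21 38
f 39 38 25
f 32 38 39
f 22 39 44
f 39 25 45
f 44 45 27
f 39 45 44
f 22 44 48
f 44 27 51
f 48 51 28
f 44 51 48
f 23 49 37
f 49 28 50
f 37 50 24
f 49 50 37
f 21 33 57
f 33 23 58
f 57 58 30
f 33 58 57
f 25 38 54
f 38 21 53
f 54 53 29
f 38 53 54
f 27 45 46
f 45 25 42
f 46 42 26
f 45 42 46
f 28 51 47
f 51 27 43
f 47 43 20
f 51 43 47
f 62 61 65
f 62 65 63
f 63 65 66
f 63 66 64
f 65 61 67
f 65 67 66
f 66 67 68
f 66 68 64
f 67 61 69
f 67 69 68
f 68 69 70
f 68 70 64
f 69 61 71
f 69 71 70
f 70 71 72
f 70 72 64
f 71 61 73
f 71 73 72
f 72 73 74
f 72 74 64
f 73 61 75
f 73 75 74
f 74 75 76
f 74 76 64
f 75 61 77
f 75 77 76
f 76 77 78
f 76 78 64
f 77 61 79
f 77 79 78
f 78 79 80
f 78 80 64
f 79 61 81
f 79 81 80
f 80 81 82
f 80 82 64
f 81 61 83
f 81 83 82
f 82 83 84
f 82 84 64
f 83 61 85
f 83 85 84
f 84 85 86
f 84 86 64
f 85 61 87
f 85 87 86
f 86 87 88
f 86 88 64
f 87 61 89
f 87 89 88
f 88 89 90
f 88 90 64
f 89 61 91
f 89 91 90
f 90 91 92
f 90 92 64
f 91 61 93
f 91 93 92
f 92 93 94
f 92 94 64
f 93 61 62
f 93 62 94
f 94 62 63
f 94 63 64
f 96 95 98
f 96 98 97
f 98 95 99
f 98 99 97
f 99 95 100
f 99 100 97
f 100 95 101
f 100 101 97
f 101 95 102
f 101 102 97
f 102 95 103
f 102 103 97
f 103 95 104
f 103 104 97
f 104 95 105
f 104 105 97
f 105 95 106
f 105 106 97
f 106 95 107
f 106 107 97
f 107 95 108
f 107 108 97
f 108 95 109
f 108 109 97
f 109 95 110
f 109 110 97
f 110 95 96
f 110 96 97
f 112 111 114
f 112 114 113
f 114 111 115
f 114 115 113
f 115 111 116
f 115 116 113
f 116 111 117
f 116 117 113
f 117 111 118
f 117 118 113
f 118 111 119
f 118 119 113
f 119 111 120
f 119 120 113
f 120 111 121
f 120 121 113
f 121 111 122
f 121 122 113
f 122 111 123
f 122 123 113
f 123 111 124
f 123 124 113
f 124 111 125
f 124 125 113
f 125 111 126
f 125 126 113
f 126 111 127
f 126 127 113
f 127 111 128
f 127 128 113
f 128 111 112
f 128 112 113



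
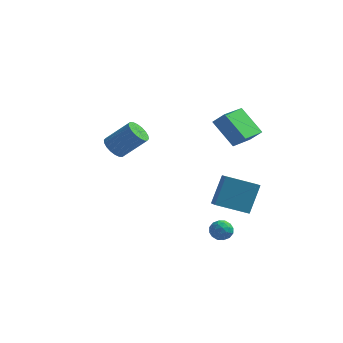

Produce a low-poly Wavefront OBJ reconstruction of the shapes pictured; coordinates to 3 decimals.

v 3.428 -3.509 -0.482
v 4.125 -3.803 -0.434
v 3.215 -4.177 -1.486
v 3.912 -4.471 -1.438
v 3.388 -4.652 -0.922
v 3.52 -4.239 -0.301
v 3.82 -3.741 -1.619
v 3.952 -3.328 -0.998
v 4.367 -3.946 -1.137
v 4.1 -4.509 -0.706
v 3.24 -3.471 -1.214
v 2.973 -4.034 -0.783
v 3.795 -3.597 -0.37
v 3.545 -4.383 -1.55
v 3.237 -4.489 -1.247
v 3.647 -4.662 -1.219
v 3.44 -3.853 -0.292
v 3.849 -4.026 -0.264
v 3.416 -4.525 -0.55
v 3.491 -3.954 -1.656
v 3.9 -4.127 -1.628
v 3.693 -3.318 -0.701
v 4.103 -3.491 -0.673
v 3.924 -3.455 -1.37
v 4.347 -3.854 -0.755
v 4.221 -4.247 -1.345
v 4.168 -3.818 -1.451
v 4.245 -3.575 -1.086
v 4.19 -4.185 -0.502
v 4.065 -4.578 -1.092
v 3.757 -4.684 -0.788
v 3.835 -4.441 -0.423
v 4.332 -4.269 -0.915
v 3.275 -3.402 -0.828
v 3.15 -3.795 -1.418
v 3.505 -3.539 -1.497
v 3.583 -3.296 -1.132
v 3.119 -3.733 -0.575
v 2.993 -4.126 -1.165
v 3.095 -4.405 -0.834
v 3.172 -4.162 -0.469
v 3.008 -3.711 -1.005
v -4.246 1.365 1.575
v -3.743 0.735 1.224
v -2.27 1.104 2.674
v -2.774 1.735 3.025
v -3.631 1.055 1.028
v -2.158 1.424 2.479
v -3.64 1.436 0.941
v -2.167 1.806 2.391
v -3.77 1.804 0.979
v -2.297 2.173 2.43
v -3.994 2.085 1.135
v -2.521 2.454 2.586
v -4.268 2.223 1.378
v -2.795 2.592 2.829
v -4.538 2.191 1.66
v -3.065 2.561 3.111
v -4.75 1.996 1.926
v -3.277 2.365 3.376
v -4.862 1.676 2.121
v -3.389 2.045 3.572
v -4.853 1.294 2.209
v -3.38 1.664 3.659
v -4.723 0.927 2.17
v -3.25 1.296 3.621
v -4.499 0.646 2.014
v -3.026 1.015 3.465
v -4.225 0.508 1.771
v -2.752 0.877 3.222
v -3.955 0.539 1.489
v -2.482 0.909 2.94
v 3.251 0.89 3.132
v 1.793 1.722 4.538
v 3.884 2.821 2.646
v 2.426 3.654 4.052
v 3.994 0.846 3.928
v 2.536 1.679 5.334
v 4.627 2.778 3.442
v 3.169 3.61 4.848
v 2.266 -0.506 -1.178
v 2.722 -1.502 -0.576
v 2.644 0.723 0.57
v 3.1 -0.272 1.172
v 4.26 -0.048 -1.932
v 4.716 -1.043 -1.33
v 4.638 1.182 -0.184
v 5.094 0.186 0.418
f 1 38 17
f 38 12 41
f 17 41 6
f 38 41 17
f 1 17 13
f 17 6 18
f 13 18 2
f 17 18 13
f 1 13 22
f 13 2 23
f 22 23 8
f 13 23 22
f 1 22 34
f 22 8 37
f 34 37 11
f 22 37 34
f 1 34 38
f 34 11 42
f 38 42 12
f 34 42 38
f 2 18 29
f 18 6 32
f 29 32 10
f 18 32 29
f 6 41 19
f 41 12 40
f 19 40 5
f 41 40 19
f 12 42 39
f 42 11 35
f 39 35 3
f 42 35 39
f 11 37 36
f 37 8 24
f 36 24 7
f 37 24 36
f 8 23 28
f 23 2 25
f 28 25 9
f 23 25 28
f 4 30 16
f 30 10 31
f 16 31 5
f 30 31 16
f 4 16 14
f 16 5 15
f 14 15 3
f 16 15 14
f 4 14 21
f 14 3 20
f 21 20 7
f 14 20 21
f 4 21 26
f 21 7 27
f 26 27 9
f 21 27 26
f 4 26 30
f 26 9 33
f 30 33 10
f 26 33 30
f 5 31 19
f 31 10 32
f 19 32 6
f 31 32 19
f 3 15 39
f 15 5 40
f 39 40 12
f 15 40 39
f 7 20 36
f 20 3 35
f 36 35 11
f 20 35 36
f 9 27 28
f 27 7 24
f 28 24 8
f 27 24 28
f 10 33 29
f 33 9 25
f 29 25 2
f 33 25 29
f 44 43 47
f 44 47 45
f 45 47 48
f 45 48 46
f 47 43 49
f 47 49 48
f 48 49 50
f 48 50 46
f 49 43 51
f 49 51 50
f 50 51 52
f 50 52 46
f 51 43 53
f 51 53 52
f 52 53 54
f 52 54 46
f 53 43 55
f 53 55 54
f 54 55 56
f 54 56 46
f 55 43 57
f 55 57 56
f 56 57 58
f 56 58 46
f 57 43 59
f 57 59 58
f 58 59 60
f 58 60 46
f 59 43 61
f 59 61 60
f 60 61 62
f 60 62 46
f 61 43 63
f 61 63 62
f 62 63 64
f 62 64 46
f 63 43 65
f 63 65 64
f 64 65 66
f 64 66 46
f 65 43 67
f 65 67 66
f 66 67 68
f 66 68 46
f 67 43 69
f 67 69 68
f 68 69 70
f 68 70 46
f 69 43 71
f 69 71 70
f 70 71 72
f 70 72 46
f 71 43 44
f 71 44 72
f 72 44 45
f 72 45 46
f 74 76 73
f 77 74 73
f 73 76 75
f 75 77 73
f 74 80 76
f 78 74 77
f 78 80 74
f 76 80 75
f 79 77 75
f 75 80 79
f 79 78 77
f 80 78 79
f 82 84 81
f 85 82 81
f 81 84 83
f 83 85 81
f 82 88 84
f 86 82 85
f 86 88 82
f 84 88 83
f 87 85 83
f 83 88 87
f 87 86 85
f 88 86 87



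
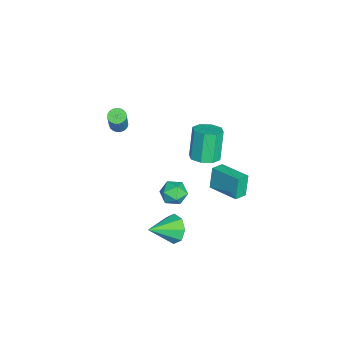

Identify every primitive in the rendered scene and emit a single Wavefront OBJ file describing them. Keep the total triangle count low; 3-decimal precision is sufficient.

v 0.116 0.662 -4.102
v 0.784 0.703 -4.804
v 1.044 -0.682 -3.298
v 0.942 1.153 -4.235
v 0.616 1.315 -3.588
v -0.003 1.094 -3.242
v -0.552 0.62 -3.4
v -0.71 0.17 -3.969
v -0.384 0.008 -4.616
v 0.235 0.229 -4.962
v -3.39 2.944 -3.315
v -3.825 3.045 -1.936
v -2.225 4.474 -3.061
v -2.66 4.575 -1.681
v -2.76 2.425 -3.079
v -3.195 2.526 -1.699
v -1.595 3.955 -2.824
v -2.03 4.056 -1.445
v -0.384 2.275 2.174
v 0.058 1.572 2.397
v -0.675 1.682 4.19
v -1.116 2.385 3.966
v 0.397 2.126 2.502
v -0.336 2.236 4.295
v 0.279 2.768 2.414
v -0.454 2.878 4.207
v -0.227 3.121 2.186
v -0.96 3.231 3.979
v -0.825 2.978 1.95
v -1.558 3.088 3.743
v -1.164 2.424 1.845
v -1.897 2.534 3.638
v -1.046 1.782 1.933
v -1.779 1.892 3.726
v -0.54 1.429 2.161
v -1.273 1.539 3.954
v -4.217 -2.834 0.918
v -3.799 -3.098 0.702
v -2.965 -3.071 2.286
v -3.383 -2.806 2.502
v -3.741 -2.884 0.668
v -2.907 -2.857 2.252
v -3.765 -2.661 0.677
v -2.932 -2.634 2.261
v -3.868 -2.468 0.728
v -3.034 -2.441 2.312
v -4.031 -2.338 0.812
v -3.197 -2.311 2.395
v -4.226 -2.294 0.914
v -3.392 -2.266 2.497
v -4.42 -2.343 1.017
v -3.586 -2.316 2.6
v -4.578 -2.477 1.102
v -3.744 -2.45 2.686
v -4.674 -2.673 1.156
v -3.84 -2.645 2.74
v -4.691 -2.896 1.169
v -3.857 -2.869 2.753
v -4.626 -3.109 1.138
v -3.792 -3.082 2.722
v -4.49 -3.274 1.07
v -3.656 -3.247 2.653
v -4.307 -3.363 0.975
v -3.473 -3.336 2.558
v -4.109 -3.36 0.87
v -3.275 -3.333 2.454
v -3.929 -3.267 0.774
v -3.095 -3.24 2.357
v -0.507 1.379 -1.394
v -0.254 0.973 -2.111
v -1.046 0.187 -0.909
v -0.793 -0.219 -1.626
v -0.207 0.059 -1.058
v 0.126 0.795 -1.358
v -1.426 0.365 -1.662
v -1.093 1.101 -1.962
v -0.822 0.346 -2.277
v -0.068 0.157 -1.903
v -1.232 1.003 -1.117
v -0.478 0.814 -0.743
f 2 1 4
f 2 4 3
f 4 1 5
f 4 5 3
f 5 1 6
f 5 6 3
f 6 1 7
f 6 7 3
f 7 1 8
f 7 8 3
f 8 1 9
f 8 9 3
f 9 1 10
f 9 10 3
f 10 1 2
f 10 2 3
f 12 14 11
f 15 12 11
f 11 14 13
f 13 15 11
f 12 18 14
f 16 12 15
f 16 18 12
f 14 18 13
f 17 15 13
f 13 18 17
f 17 16 15
f 18 16 17
f 20 19 23
f 20 23 21
f 21 23 24
f 21 24 22
f 23 19 25
f 23 25 24
f 24 25 26
f 24 26 22
f 25 19 27
f 25 27 26
f 26 27 28
f 26 28 22
f 27 19 29
f 27 29 28
f 28 29 30
f 28 30 22
f 29 19 31
f 29 31 30
f 30 31 32
f 30 32 22
f 31 19 33
f 31 33 32
f 32 33 34
f 32 34 22
f 33 19 35
f 33 35 34
f 34 35 36
f 34 36 22
f 35 19 20
f 35 20 36
f 36 20 21
f 36 21 22
f 38 37 41
f 38 41 39
f 39 41 42
f 39 42 40
f 41 37 43
f 41 43 42
f 42 43 44
f 42 44 40
f 43 37 45
f 43 45 44
f 44 45 46
f 44 46 40
f 45 37 47
f 45 47 46
f 46 47 48
f 46 48 40
f 47 37 49
f 47 49 48
f 48 49 50
f 48 50 40
f 49 37 51
f 49 51 50
f 50 51 52
f 50 52 40
f 51 37 53
f 51 53 52
f 52 53 54
f 52 54 40
f 53 37 55
f 53 55 54
f 54 55 56
f 54 56 40
f 55 37 57
f 55 57 56
f 56 57 58
f 56 58 40
f 57 37 59
f 57 59 58
f 58 59 60
f 58 60 40
f 59 37 61
f 59 61 60
f 60 61 62
f 60 62 40
f 61 37 63
f 61 63 62
f 62 63 64
f 62 64 40
f 63 37 65
f 63 65 64
f 64 65 66
f 64 66 40
f 65 37 67
f 65 67 66
f 66 67 68
f 66 68 40
f 67 37 38
f 67 38 68
f 68 38 39
f 68 39 40
f 69 80 74
f 69 74 70
f 69 70 76
f 69 76 79
f 69 79 80
f 70 74 78
f 74 80 73
f 80 79 71
f 79 76 75
f 76 70 77
f 72 78 73
f 72 73 71
f 72 71 75
f 72 75 77
f 72 77 78
f 73 78 74
f 71 73 80
f 75 71 79
f 77 75 76
f 78 77 70



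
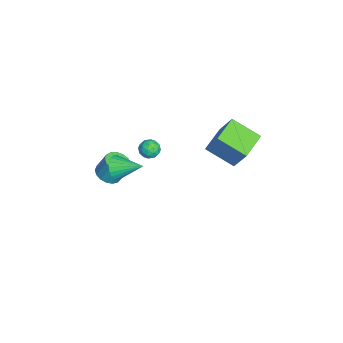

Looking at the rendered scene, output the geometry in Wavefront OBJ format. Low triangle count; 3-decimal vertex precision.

v 1.278 -3.595 2.192
v 1.813 -3.533 1.628
v 1.742 -2.185 2.788
v 1.554 -3.391 1.492
v 1.249 -3.284 1.478
v 0.948 -3.231 1.587
v 0.704 -3.241 1.8
v 0.559 -3.312 2.082
v 0.539 -3.432 2.382
v 0.646 -3.581 2.65
v 0.863 -3.732 2.838
v 1.151 -3.859 2.915
v 1.461 -3.941 2.867
v 1.74 -3.963 2.702
v 1.938 -3.921 2.449
v 2.023 -3.823 2.151
v 1.978 -3.686 1.861
v -2.803 1.861 1.523
v -2.04 2.487 3.182
v -2.152 3.392 0.646
v -1.39 4.018 2.305
v -1.39 1.062 1.175
v -0.628 1.688 2.834
v -0.74 2.593 0.298
v 0.023 3.219 1.957
v -1.284 -1.308 1.193
v -1.019 -1.693 1.632
v -1.741 -2.127 0.748
v -1.476 -2.512 1.187
v -1.935 -2.099 1.359
v -1.653 -1.593 1.634
v -1.107 -2.227 0.746
v -0.825 -1.721 1.021
v -0.91 -2.262 1.355
v -1.421 -2.182 1.734
v -1.339 -1.638 0.646
v -1.85 -1.558 1.025
v -1.112 -1.429 1.451
v -1.648 -2.391 0.929
v -1.918 -2.148 1.03
v -1.762 -2.375 1.287
v -1.484 -1.369 1.453
v -1.328 -1.596 1.711
v -1.867 -1.835 1.55
v -1.432 -2.224 0.669
v -1.276 -2.451 0.927
v -0.998 -1.445 1.093
v -0.842 -1.672 1.35
v -0.893 -1.985 0.83
v -0.892 -1.989 1.547
v -1.16 -2.471 1.285
v -0.943 -2.303 1.026
v -0.778 -2.006 1.188
v -1.192 -1.943 1.77
v -1.461 -2.424 1.508
v -1.73 -2.181 1.609
v -1.565 -1.884 1.771
v -1.128 -2.277 1.607
v -1.299 -1.396 0.872
v -1.568 -1.877 0.61
v -1.195 -1.936 0.609
v -1.03 -1.639 0.771
v -1.6 -1.349 1.095
v -1.868 -1.831 0.833
v -1.982 -1.814 1.192
v -1.817 -1.517 1.354
v -1.632 -1.543 0.773
v -3.775 -4.274 -3.433
v -3.372 -4.914 -3.142
v -3.282 -4.325 -1.975
v -3.685 -3.686 -2.267
v -3.093 -4.683 -3.28
v -3.003 -4.095 -2.113
v -2.97 -4.359 -3.453
v -2.88 -3.77 -2.286
v -3.031 -4.015 -3.622
v -2.941 -3.427 -2.455
v -3.263 -3.731 -3.747
v -3.173 -3.142 -2.58
v -3.612 -3.571 -3.801
v -3.522 -2.983 -2.634
v -3.998 -3.572 -3.77
v -3.908 -2.984 -2.603
v -4.334 -3.734 -3.663
v -4.244 -3.146 -2.496
v -4.541 -4.02 -3.503
v -4.451 -3.432 -2.336
v -4.573 -4.364 -3.327
v -4.483 -3.776 -2.16
v -4.422 -4.687 -3.175
v -4.332 -4.099 -2.008
v -4.123 -4.916 -3.083
v -4.033 -4.328 -1.916
v -3.744 -4.998 -3.071
v -3.654 -4.41 -1.904
f 2 1 4
f 2 4 3
f 4 1 5
f 4 5 3
f 5 1 6
f 5 6 3
f 6 1 7
f 6 7 3
f 7 1 8
f 7 8 3
f 8 1 9
f 8 9 3
f 9 1 10
f 9 10 3
f 10 1 11
f 10 11 3
f 11 1 12
f 11 12 3
f 12 1 13
f 12 13 3
f 13 1 14
f 13 14 3
f 14 1 15
f 14 15 3
f 15 1 16
f 15 16 3
f 16 1 17
f 16 17 3
f 17 1 2
f 17 2 3
f 19 21 18
f 22 19 18
f 18 21 20
f 20 22 18
f 19 25 21
f 23 19 22
f 23 25 19
f 21 25 20
f 24 22 20
f 20 25 24
f 24 23 22
f 25 23 24
f 26 63 42
f 63 37 66
f 42 66 31
f 63 66 42
f 26 42 38
f 42 31 43
f 38 43 27
f 42 43 38
f 26 38 47
f 38 27 48
f 47 48 33
f 38 48 47
f 26 47 59
f 47 33 62
f 59 62 36
f 47 62 59
f 26 59 63
f 59 36 67
f 63 67 37
f 59 67 63
f 27 43 54
f 43 31 57
f 54 57 35
f 43 57 54
f 31 66 44
f 66 37 65
f 44 65 30
f 66 65 44
f 37 67 64
f 67 36 60
f 64 60 28
f 67 60 64
f 36 62 61
f 62 33 49
f 61 49 32
f 62 49 61
f 33 48 53
f 48 27 50
f 53 50 34
f 48 50 53
f 29 55 41
f 55 35 56
f 41 56 30
f 55 56 41
f 29 41 39
f 41 30 40
f 39 40 28
f 41 40 39
f 29 39 46
f 39 28 45
f 46 45 32
f 39 45 46
f 29 46 51
f 46 32 52
f 51 52 34
f 46 52 51
f 29 51 55
f 51 34 58
f 55 58 35
f 51 58 55
f 30 56 44
f 56 35 57
f 44 57 31
f 56 57 44
f 28 40 64
f 40 30 65
f 64 65 37
f 40 65 64
f 32 45 61
f 45 28 60
f 61 60 36
f 45 60 61
f 34 52 53
f 52 32 49
f 53 49 33
f 52 49 53
f 35 58 54
f 58 34 50
f 54 50 27
f 58 50 54
f 69 68 72
f 69 72 70
f 70 72 73
f 70 73 71
f 72 68 74
f 72 74 73
f 73 74 75
f 73 75 71
f 74 68 76
f 74 76 75
f 75 76 77
f 75 77 71
f 76 68 78
f 76 78 77
f 77 78 79
f 77 79 71
f 78 68 80
f 78 80 79
f 79 80 81
f 79 81 71
f 80 68 82
f 80 82 81
f 81 82 83
f 81 83 71
f 82 68 84
f 82 84 83
f 83 84 85
f 83 85 71
f 84 68 86
f 84 86 85
f 85 86 87
f 85 87 71
f 86 68 88
f 86 88 87
f 87 88 89
f 87 89 71
f 88 68 90
f 88 90 89
f 89 90 91
f 89 91 71
f 90 68 92
f 90 92 91
f 91 92 93
f 91 93 71
f 92 68 94
f 92 94 93
f 93 94 95
f 93 95 71
f 94 68 69
f 94 69 95
f 95 69 70
f 95 70 71



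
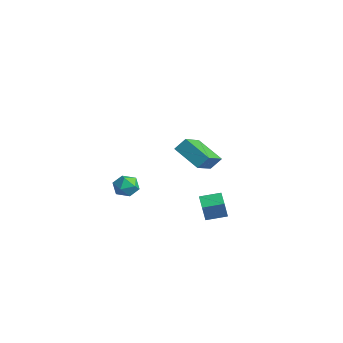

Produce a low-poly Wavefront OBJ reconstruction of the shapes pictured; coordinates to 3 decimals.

v 2.108 -3.116 2.01
v 3.181 -4.572 2.912
v 2.315 -2.523 2.723
v 3.388 -3.978 3.624
v 3.672 -2.542 1.076
v 4.745 -3.997 1.977
v 3.879 -1.948 1.788
v 4.952 -3.404 2.69
v 1.938 -2.051 -3.11
v 2.143 -2.398 -1.916
v 2.451 -0.894 -2.862
v 2.657 -1.241 -1.668
v 3.003 -2.459 -3.412
v 3.209 -2.806 -2.218
v 3.517 -1.302 -3.164
v 3.722 -1.649 -1.97
v -4.433 -3.29 -3.574
v -3.558 -3.219 -3.743
v -4.242 -4.661 -3.157
v -3.367 -4.59 -3.326
v -3.728 -4.142 -2.642
v -3.846 -3.294 -2.9
v -3.954 -4.586 -4
v -4.072 -3.738 -4.258
v -3.262 -4.02 -4.006
v -3.122 -3.745 -3.167
v -4.678 -4.135 -3.733
v -4.538 -3.86 -2.894
f 2 4 1
f 5 2 1
f 1 4 3
f 3 5 1
f 2 8 4
f 6 2 5
f 6 8 2
f 4 8 3
f 7 5 3
f 3 8 7
f 7 6 5
f 8 6 7
f 10 12 9
f 13 10 9
f 9 12 11
f 11 13 9
f 10 16 12
f 14 10 13
f 14 16 10
f 12 16 11
f 15 13 11
f 11 16 15
f 15 14 13
f 16 14 15
f 17 28 22
f 17 22 18
f 17 18 24
f 17 24 27
f 17 27 28
f 18 22 26
f 22 28 21
f 28 27 19
f 27 24 23
f 24 18 25
f 20 26 21
f 20 21 19
f 20 19 23
f 20 23 25
f 20 25 26
f 21 26 22
f 19 21 28
f 23 19 27
f 25 23 24
f 26 25 18



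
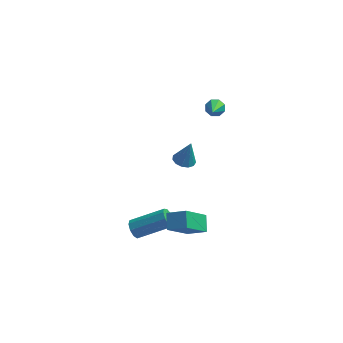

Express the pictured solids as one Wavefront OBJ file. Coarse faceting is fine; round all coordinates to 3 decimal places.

v -2.669 -2.494 -4.285
v -2.379 -2.608 -4.763
v -0.642 -2.26 -3.792
v -0.931 -2.146 -3.315
v -2.464 -2.228 -4.746
v -0.727 -1.88 -3.776
v -2.645 -1.972 -4.514
v -0.908 -1.625 -3.544
v -2.837 -1.961 -4.175
v -1.1 -1.613 -3.204
v -2.95 -2.198 -3.887
v -1.213 -1.851 -2.917
v -2.931 -2.574 -3.786
v -1.194 -2.227 -2.815
v -2.79 -2.913 -3.918
v -1.053 -2.565 -2.948
v -2.591 -3.055 -4.222
v -0.854 -2.707 -3.252
v -2.429 -2.935 -4.556
v -0.692 -2.587 -3.585
v 0.333 -4.379 -1.354
v 0.178 -3.558 -0.859
v -0.668 -4.248 -1.883
v -0.823 -3.428 -1.389
v 1.203 -3.372 -2.751
v 1.048 -2.552 -2.257
v 0.202 -3.242 -3.281
v 0.047 -2.421 -2.786
v -0.232 -1.575 1.269
v 0.292 -1.871 1.173
v 0.092 -1.425 2.571
v 0.357 -1.538 1.118
v 0.235 -1.217 1.111
v -0.035 -1.01 1.155
v -0.368 -0.982 1.234
v -0.658 -1.142 1.325
v -0.813 -1.44 1.398
v -0.783 -1.781 1.43
v -0.579 -2.057 1.411
v -0.264 -2.179 1.347
v 0.06 -2.11 1.258
v 0.57 3.881 0.162
v 0.833 3.595 -0.227
v 0.63 2.419 1.278
v 1.097 3.801 0.028
v 1.052 4.053 0.362
v 0.724 4.205 0.578
v 0.306 4.167 0.551
v 0.042 3.961 0.295
v 0.087 3.708 -0.038
v 0.415 3.556 -0.255
f 2 1 5
f 2 5 3
f 3 5 6
f 3 6 4
f 5 1 7
f 5 7 6
f 6 7 8
f 6 8 4
f 7 1 9
f 7 9 8
f 8 9 10
f 8 10 4
f 9 1 11
f 9 11 10
f 10 11 12
f 10 12 4
f 11 1 13
f 11 13 12
f 12 13 14
f 12 14 4
f 13 1 15
f 13 15 14
f 14 15 16
f 14 16 4
f 15 1 17
f 15 17 16
f 16 17 18
f 16 18 4
f 17 1 19
f 17 19 18
f 18 19 20
f 18 20 4
f 19 1 2
f 19 2 20
f 20 2 3
f 20 3 4
f 22 24 21
f 25 22 21
f 21 24 23
f 23 25 21
f 22 28 24
f 26 22 25
f 26 28 22
f 24 28 23
f 27 25 23
f 23 28 27
f 27 26 25
f 28 26 27
f 30 29 32
f 30 32 31
f 32 29 33
f 32 33 31
f 33 29 34
f 33 34 31
f 34 29 35
f 34 35 31
f 35 29 36
f 35 36 31
f 36 29 37
f 36 37 31
f 37 29 38
f 37 38 31
f 38 29 39
f 38 39 31
f 39 29 40
f 39 40 31
f 40 29 41
f 40 41 31
f 41 29 30
f 41 30 31
f 43 42 45
f 43 45 44
f 45 42 46
f 45 46 44
f 46 42 47
f 46 47 44
f 47 42 48
f 47 48 44
f 48 42 49
f 48 49 44
f 49 42 50
f 49 50 44
f 50 42 51
f 50 51 44
f 51 42 43
f 51 43 44



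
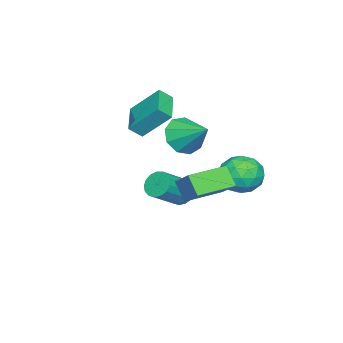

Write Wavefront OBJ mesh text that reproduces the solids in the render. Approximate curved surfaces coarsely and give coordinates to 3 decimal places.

v -2.615 -0.012 -3.45
v -2.114 0.408 -3.856
v -0.724 -0.187 -2.756
v -1.225 -0.608 -2.35
v -2.226 0.637 -3.59
v -0.836 0.042 -2.49
v -2.428 0.718 -3.292
v -1.038 0.122 -2.192
v -2.672 0.631 -3.03
v -1.282 0.035 -1.93
v -2.903 0.396 -2.865
v -1.514 -0.199 -1.764
v -3.069 0.068 -2.833
v -1.679 -0.527 -1.733
v -3.13 -0.278 -2.943
v -1.74 -0.873 -1.843
v -3.073 -0.564 -3.169
v -1.684 -1.159 -2.069
v -2.912 -0.723 -3.46
v -1.522 -1.318 -2.359
v -2.682 -0.719 -3.748
v -1.292 -1.315 -2.647
v -2.437 -0.554 -3.968
v -1.047 -1.149 -2.867
v -2.233 -0.264 -4.069
v -0.843 -0.86 -2.969
v -2.116 0.083 -4.029
v -0.726 -0.512 -2.928
v 2.714 2.577 -0.708
v 2.319 1.952 0.185
v 1.105 3.659 -0.663
v 0.709 3.034 0.23
v 3.351 3.486 0.21
v 2.955 2.861 1.103
v 1.741 4.568 0.255
v 1.346 3.943 1.148
v 0.937 1.748 2.327
v 1.289 2.204 1.449
v 1.503 3.132 3.273
v 0.609 2.399 1.571
v 0.082 2.289 2.047
v -0.045 1.926 2.653
v 0.288 1.48 3.107
v 0.924 1.159 3.196
v 1.566 1.114 2.878
v 1.914 1.365 2.302
v 1.805 1.795 1.738
v -3.576 -2.409 0.624
v -3.788 -1.005 2.075
v -1.977 -1.711 0.182
v -2.188 -0.307 1.633
v -3.192 -2.933 1.187
v -3.403 -1.529 2.638
v -1.592 -2.235 0.745
v -1.804 -0.831 2.196
v -2.251 3.992 -1.851
v -1.517 3.118 -1.75
v -3.643 2.882 -1.33
v -2.909 2.008 -1.229
v -2.86 2.885 -0.493
v -2 3.571 -0.815
v -3.16 2.429 -2.265
v -2.3 3.115 -2.587
v -2.079 2.152 -2.006
v -1.893 2.434 -0.911
v -3.267 3.566 -2.169
v -3.081 3.848 -1.074
v -1.762 3.652 -1.846
v -3.398 2.348 -1.234
v -3.369 2.863 -0.801
v -2.938 2.35 -0.742
v -2.046 3.918 -1.297
v -1.614 3.405 -1.237
v -2.404 3.268 -0.498
v -3.546 2.595 -1.843
v -3.114 2.082 -1.783
v -2.222 3.65 -2.338
v -1.791 3.137 -2.279
v -2.756 2.732 -2.582
v -1.66 2.571 -1.938
v -2.478 1.919 -1.631
v -2.626 2.166 -2.24
v -2.121 2.569 -2.429
v -1.551 2.736 -1.294
v -2.369 2.084 -0.987
v -2.341 2.6 -0.555
v -1.835 3.003 -0.744
v -1.882 2.169 -1.444
v -2.791 3.916 -2.093
v -3.609 3.264 -1.786
v -3.325 2.997 -2.336
v -2.819 3.4 -2.525
v -2.682 4.081 -1.449
v -3.5 3.429 -1.142
v -3.039 3.431 -0.651
v -2.534 3.834 -0.84
v -3.278 3.831 -1.636
f 2 1 5
f 2 5 3
f 3 5 6
f 3 6 4
f 5 1 7
f 5 7 6
f 6 7 8
f 6 8 4
f 7 1 9
f 7 9 8
f 8 9 10
f 8 10 4
f 9 1 11
f 9 11 10
f 10 11 12
f 10 12 4
f 11 1 13
f 11 13 12
f 12 13 14
f 12 14 4
f 13 1 15
f 13 15 14
f 14 15 16
f 14 16 4
f 15 1 17
f 15 17 16
f 16 17 18
f 16 18 4
f 17 1 19
f 17 19 18
f 18 19 20
f 18 20 4
f 19 1 21
f 19 21 20
f 20 21 22
f 20 22 4
f 21 1 23
f 21 23 22
f 22 23 24
f 22 24 4
f 23 1 25
f 23 25 24
f 24 25 26
f 24 26 4
f 25 1 27
f 25 27 26
f 26 27 28
f 26 28 4
f 27 1 2
f 27 2 28
f 28 2 3
f 28 3 4
f 30 32 29
f 33 30 29
f 29 32 31
f 31 33 29
f 30 36 32
f 34 30 33
f 34 36 30
f 32 36 31
f 35 33 31
f 31 36 35
f 35 34 33
f 36 34 35
f 38 37 40
f 38 40 39
f 40 37 41
f 40 41 39
f 41 37 42
f 41 42 39
f 42 37 43
f 42 43 39
f 43 37 44
f 43 44 39
f 44 37 45
f 44 45 39
f 45 37 46
f 45 46 39
f 46 37 47
f 46 47 39
f 47 37 38
f 47 38 39
f 49 51 48
f 52 49 48
f 48 51 50
f 50 52 48
f 49 55 51
f 53 49 52
f 53 55 49
f 51 55 50
f 54 52 50
f 50 55 54
f 54 53 52
f 55 53 54
f 56 93 72
f 93 67 96
f 72 96 61
f 93 96 72
f 56 72 68
f 72 61 73
f 68 73 57
f 72 73 68
f 56 68 77
f 68 57 78
f 77 78 63
f 68 78 77
f 56 77 89
f 77 63 92
f 89 92 66
f 77 92 89
f 56 89 93
f 89 66 97
f 93 97 67
f 89 97 93
f 57 73 84
f 73 61 87
f 84 87 65
f 73 87 84
f 61 96 74
f 96 67 95
f 74 95 60
f 96 95 74
f 67 97 94
f 97 66 90
f 94 90 58
f 97 90 94
f 66 92 91
f 92 63 79
f 91 79 62
f 92 79 91
f 63 78 83
f 78 57 80
f 83 80 64
f 78 80 83
f 59 85 71
f 85 65 86
f 71 86 60
f 85 86 71
f 59 71 69
f 71 60 70
f 69 70 58
f 71 70 69
f 59 69 76
f 69 58 75
f 76 75 62
f 69 75 76
f 59 76 81
f 76 62 82
f 81 82 64
f 76 82 81
f 59 81 85
f 81 64 88
f 85 88 65
f 81 88 85
f 60 86 74
f 86 65 87
f 74 87 61
f 86 87 74
f 58 70 94
f 70 60 95
f 94 95 67
f 70 95 94
f 62 75 91
f 75 58 90
f 91 90 66
f 75 90 91
f 64 82 83
f 82 62 79
f 83 79 63
f 82 79 83
f 65 88 84
f 88 64 80
f 84 80 57
f 88 80 84

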